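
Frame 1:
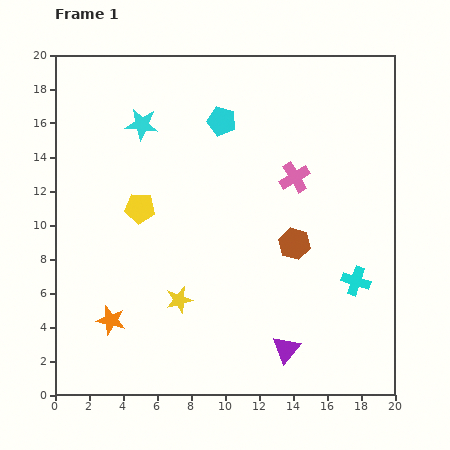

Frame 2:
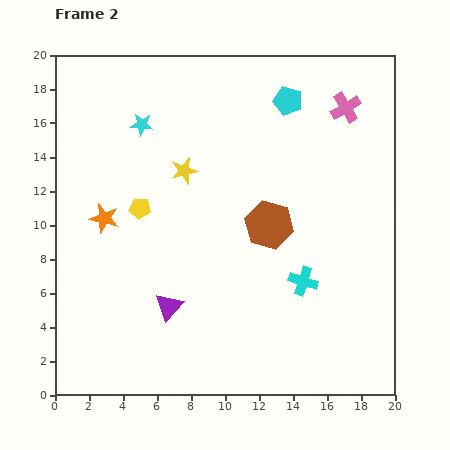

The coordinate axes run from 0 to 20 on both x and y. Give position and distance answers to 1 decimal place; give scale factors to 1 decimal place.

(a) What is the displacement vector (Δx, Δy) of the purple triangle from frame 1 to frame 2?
(-6.9, 2.5)

The purple triangle was at (13.6, 2.7) in frame 1 and (6.7, 5.2) in frame 2.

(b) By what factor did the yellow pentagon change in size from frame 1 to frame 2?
0.7×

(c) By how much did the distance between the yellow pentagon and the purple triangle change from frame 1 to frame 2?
-6.0

Distance in frame 1: 12.0. Distance in frame 2: 6.0.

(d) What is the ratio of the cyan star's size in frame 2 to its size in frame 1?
0.7×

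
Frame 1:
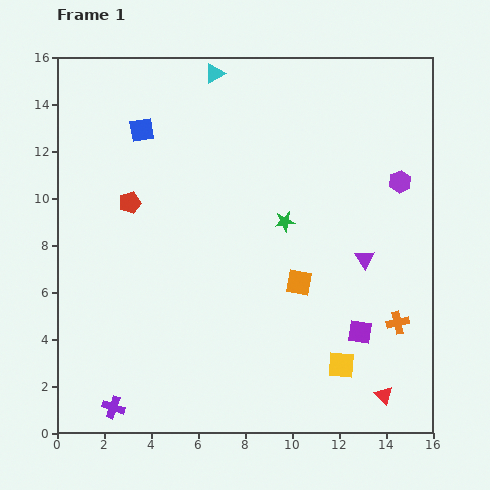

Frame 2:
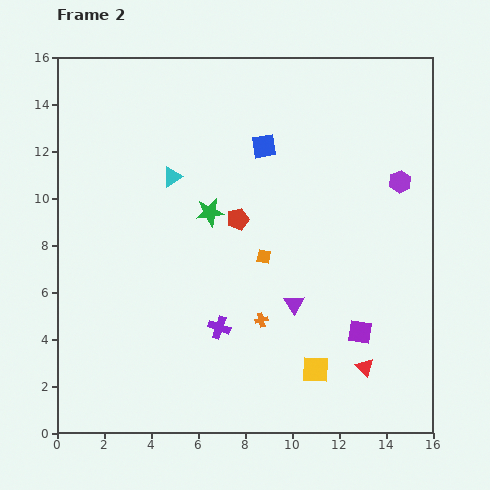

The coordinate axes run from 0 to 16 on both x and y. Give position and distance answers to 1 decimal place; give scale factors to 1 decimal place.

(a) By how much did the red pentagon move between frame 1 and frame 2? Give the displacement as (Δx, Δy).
(4.6, -0.7)

The red pentagon was at (3.1, 9.8) in frame 1 and (7.7, 9.1) in frame 2.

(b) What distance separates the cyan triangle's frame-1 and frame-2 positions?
4.8

The cyan triangle moved from (6.7, 15.3) to (4.9, 10.9), a distance of √(1.8² + 4.4²) ≈ 4.8.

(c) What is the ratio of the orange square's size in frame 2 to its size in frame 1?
0.6×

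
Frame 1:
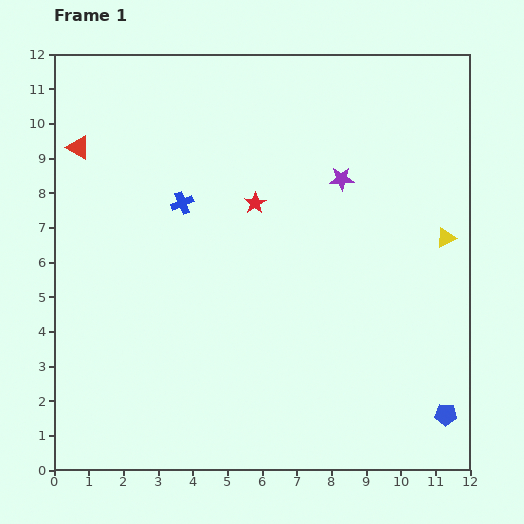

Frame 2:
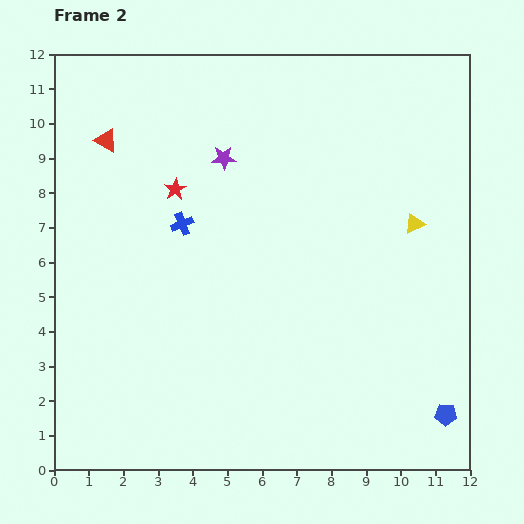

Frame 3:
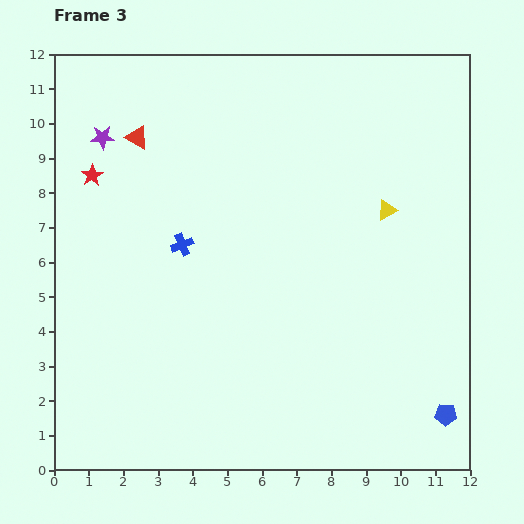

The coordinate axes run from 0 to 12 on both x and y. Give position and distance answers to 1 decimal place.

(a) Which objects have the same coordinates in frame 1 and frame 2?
the blue pentagon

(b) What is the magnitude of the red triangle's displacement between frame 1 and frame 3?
1.7

The red triangle moved from (0.7, 9.3) to (2.4, 9.6), a distance of √(1.7² + 0.3²) ≈ 1.7.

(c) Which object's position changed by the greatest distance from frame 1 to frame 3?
the purple star

(moved 7.0; next 4.8)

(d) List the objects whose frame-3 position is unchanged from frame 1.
the blue pentagon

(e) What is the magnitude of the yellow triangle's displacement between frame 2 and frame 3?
0.9

The yellow triangle moved from (10.4, 7.1) to (9.6, 7.5), a distance of √(0.8² + 0.4²) ≈ 0.9.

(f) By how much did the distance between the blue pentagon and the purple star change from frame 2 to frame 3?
+2.9

Distance in frame 2: 9.8. Distance in frame 3: 12.7.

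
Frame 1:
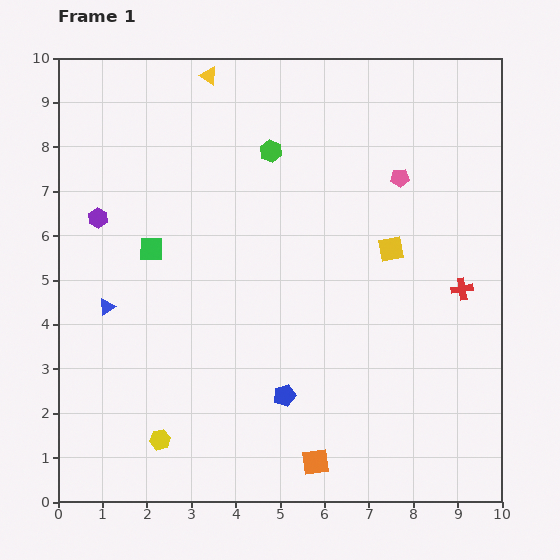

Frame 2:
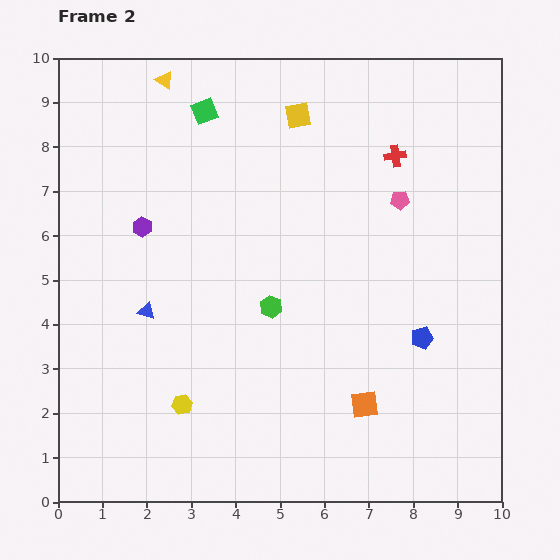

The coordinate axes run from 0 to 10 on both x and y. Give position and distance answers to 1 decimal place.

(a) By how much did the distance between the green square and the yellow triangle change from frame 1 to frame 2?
-3.0

Distance in frame 1: 4.1. Distance in frame 2: 1.1.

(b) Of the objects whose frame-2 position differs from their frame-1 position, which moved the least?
the pink pentagon

(moved 0.5)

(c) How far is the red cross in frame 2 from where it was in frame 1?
3.4

The red cross moved from (9.1, 4.8) to (7.6, 7.8), a distance of √(1.5² + 3.0²) ≈ 3.4.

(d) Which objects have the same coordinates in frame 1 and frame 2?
none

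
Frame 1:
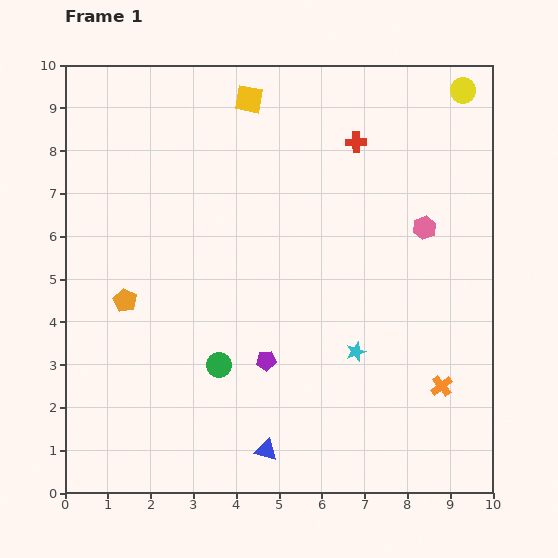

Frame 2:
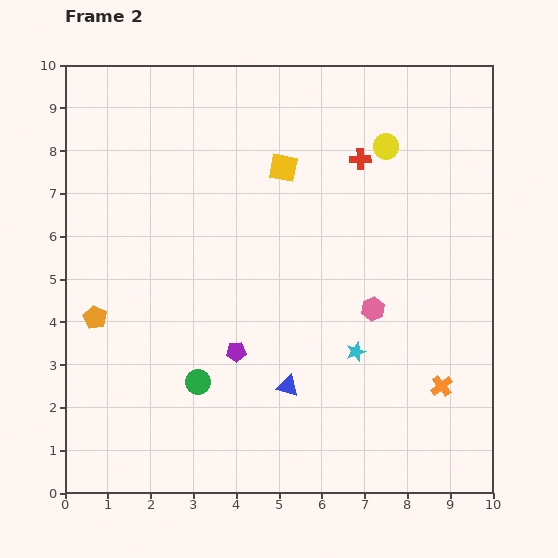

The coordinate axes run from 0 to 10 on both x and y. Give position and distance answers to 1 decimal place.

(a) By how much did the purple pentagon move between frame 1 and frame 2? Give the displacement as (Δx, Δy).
(-0.7, 0.2)

The purple pentagon was at (4.7, 3.1) in frame 1 and (4.0, 3.3) in frame 2.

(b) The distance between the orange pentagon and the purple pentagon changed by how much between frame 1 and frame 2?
-0.2

Distance in frame 1: 3.6. Distance in frame 2: 3.4.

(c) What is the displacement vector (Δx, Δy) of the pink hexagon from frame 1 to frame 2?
(-1.2, -1.9)

The pink hexagon was at (8.4, 6.2) in frame 1 and (7.2, 4.3) in frame 2.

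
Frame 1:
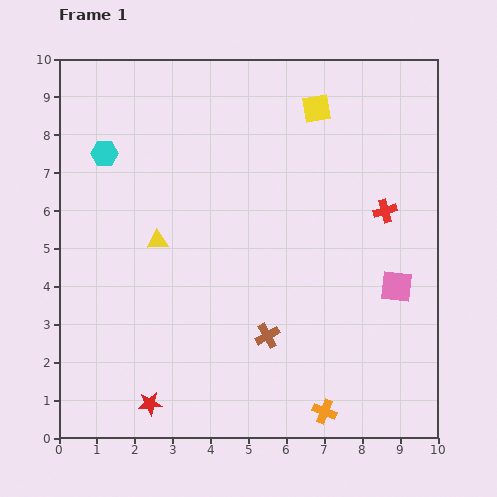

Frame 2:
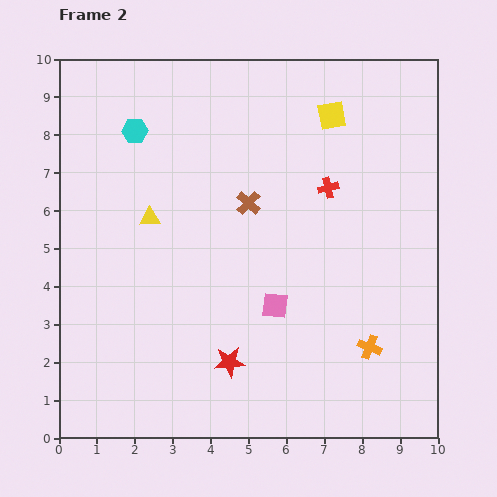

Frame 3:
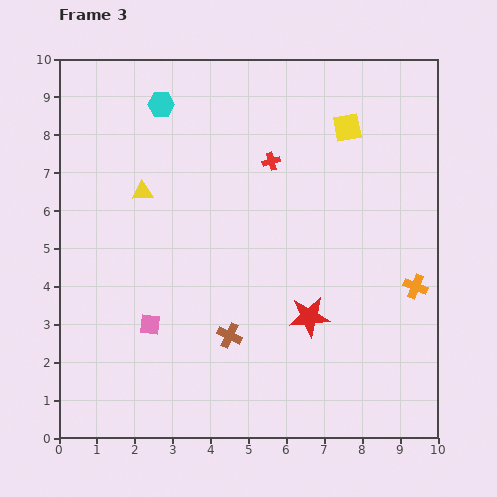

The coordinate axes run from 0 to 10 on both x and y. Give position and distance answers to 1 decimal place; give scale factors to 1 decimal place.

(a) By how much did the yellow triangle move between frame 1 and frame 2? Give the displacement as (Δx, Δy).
(-0.2, 0.6)

The yellow triangle was at (2.6, 5.2) in frame 1 and (2.4, 5.8) in frame 2.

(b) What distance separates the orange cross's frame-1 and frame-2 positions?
2.1

The orange cross moved from (7.0, 0.7) to (8.2, 2.4), a distance of √(1.2² + 1.7²) ≈ 2.1.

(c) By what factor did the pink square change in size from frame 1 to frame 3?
0.7×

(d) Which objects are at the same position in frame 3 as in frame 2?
none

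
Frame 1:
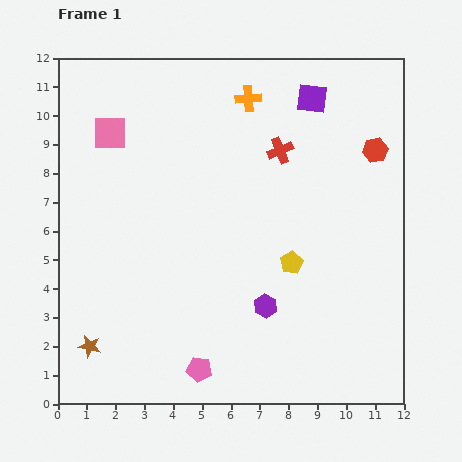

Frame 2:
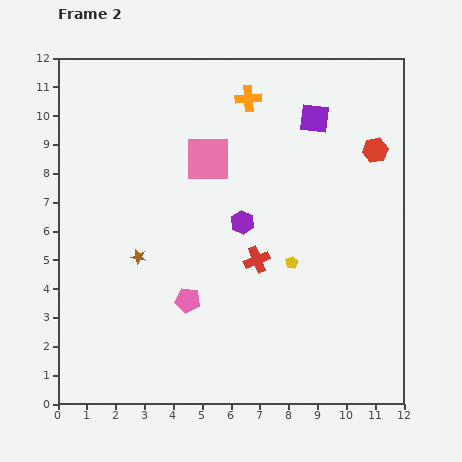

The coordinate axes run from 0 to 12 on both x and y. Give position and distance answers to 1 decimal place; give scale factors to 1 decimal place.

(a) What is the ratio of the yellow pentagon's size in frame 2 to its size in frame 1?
0.6×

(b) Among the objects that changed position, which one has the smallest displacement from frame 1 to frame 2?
the purple square

(moved 0.7)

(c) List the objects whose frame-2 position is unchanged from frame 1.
the orange cross, the red hexagon, the yellow pentagon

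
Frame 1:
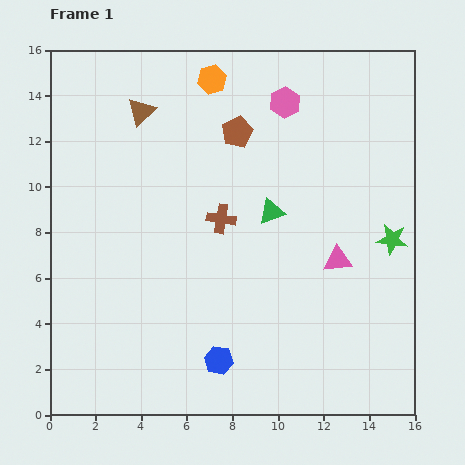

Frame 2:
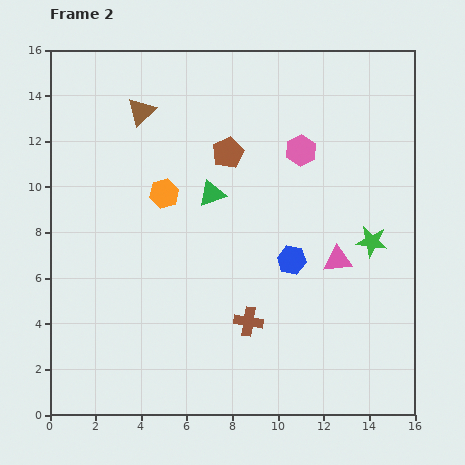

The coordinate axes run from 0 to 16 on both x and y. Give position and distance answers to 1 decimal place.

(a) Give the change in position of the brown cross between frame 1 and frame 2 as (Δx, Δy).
(1.2, -4.5)

The brown cross was at (7.5, 8.6) in frame 1 and (8.7, 4.1) in frame 2.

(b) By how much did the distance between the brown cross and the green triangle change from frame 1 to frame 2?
+3.6

Distance in frame 1: 2.2. Distance in frame 2: 5.8.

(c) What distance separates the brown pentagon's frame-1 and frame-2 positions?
1.0

The brown pentagon moved from (8.2, 12.4) to (7.8, 11.5), a distance of √(0.4² + 0.9²) ≈ 1.0.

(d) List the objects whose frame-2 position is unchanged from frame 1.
the pink triangle, the brown triangle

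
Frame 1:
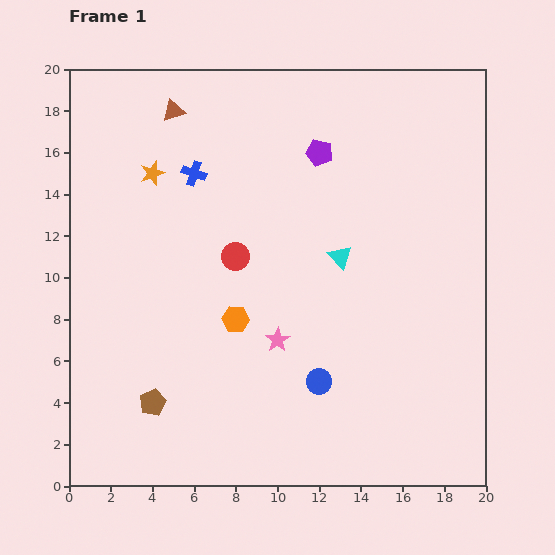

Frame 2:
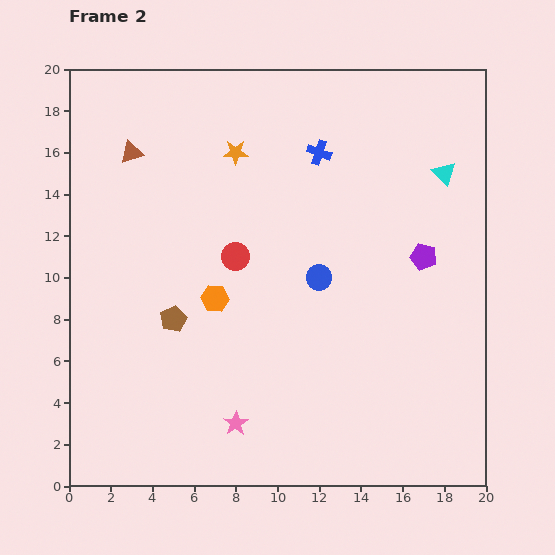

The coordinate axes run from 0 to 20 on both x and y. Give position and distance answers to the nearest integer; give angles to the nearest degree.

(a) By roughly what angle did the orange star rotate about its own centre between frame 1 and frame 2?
19° clockwise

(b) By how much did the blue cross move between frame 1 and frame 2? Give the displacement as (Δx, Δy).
(6, 1)

The blue cross was at (6, 15) in frame 1 and (12, 16) in frame 2.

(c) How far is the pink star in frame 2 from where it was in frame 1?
4

The pink star moved from (10, 7) to (8, 3), a distance of √(2² + 4²) ≈ 4.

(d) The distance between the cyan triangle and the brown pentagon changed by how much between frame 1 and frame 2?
+4

Distance in frame 1: 11. Distance in frame 2: 15.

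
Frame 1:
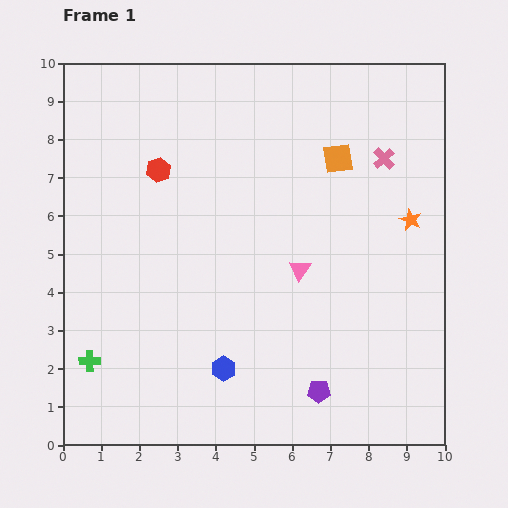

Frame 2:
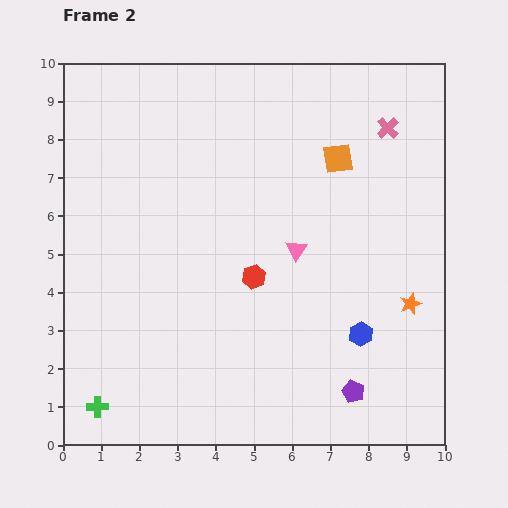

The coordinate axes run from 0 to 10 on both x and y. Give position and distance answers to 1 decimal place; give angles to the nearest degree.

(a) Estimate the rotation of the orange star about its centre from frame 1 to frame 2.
27° clockwise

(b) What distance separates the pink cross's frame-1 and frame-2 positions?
0.8

The pink cross moved from (8.4, 7.5) to (8.5, 8.3), a distance of √(0.1² + 0.8²) ≈ 0.8.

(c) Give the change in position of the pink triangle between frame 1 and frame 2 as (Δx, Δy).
(-0.1, 0.5)

The pink triangle was at (6.2, 4.6) in frame 1 and (6.1, 5.1) in frame 2.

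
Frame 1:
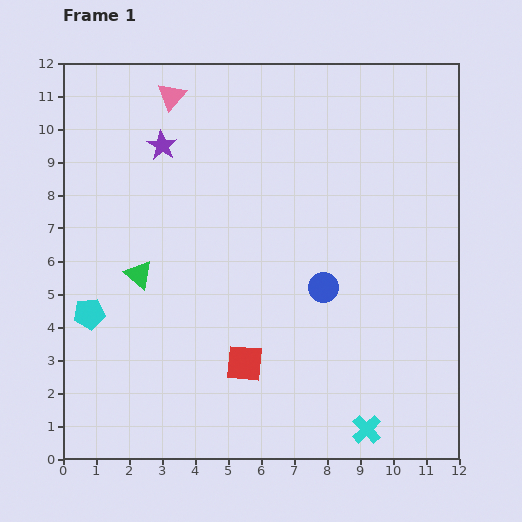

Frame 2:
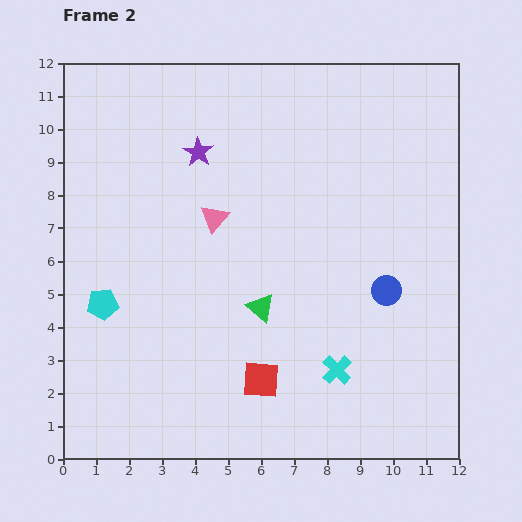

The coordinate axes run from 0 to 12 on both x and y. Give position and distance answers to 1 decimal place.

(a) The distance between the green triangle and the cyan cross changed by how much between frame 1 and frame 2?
-5.3

Distance in frame 1: 8.3. Distance in frame 2: 3.0.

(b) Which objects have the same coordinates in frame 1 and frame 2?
none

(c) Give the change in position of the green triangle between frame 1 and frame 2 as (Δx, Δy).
(3.7, -1.0)

The green triangle was at (2.3, 5.6) in frame 1 and (6.0, 4.6) in frame 2.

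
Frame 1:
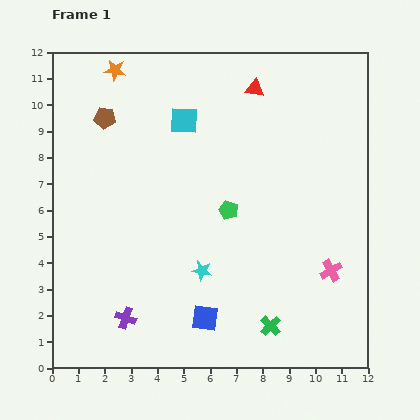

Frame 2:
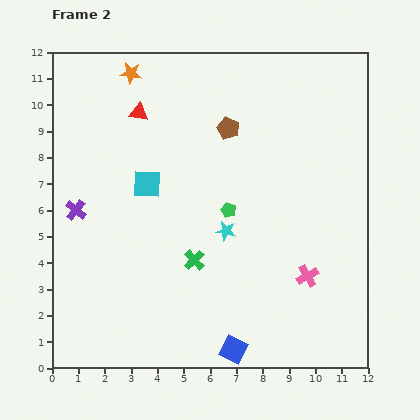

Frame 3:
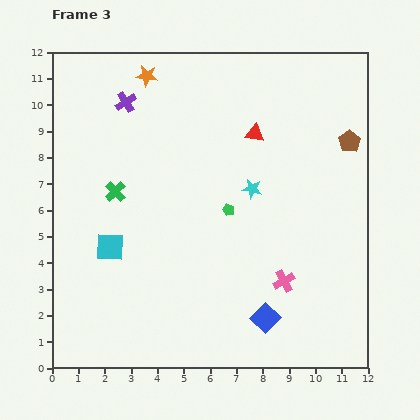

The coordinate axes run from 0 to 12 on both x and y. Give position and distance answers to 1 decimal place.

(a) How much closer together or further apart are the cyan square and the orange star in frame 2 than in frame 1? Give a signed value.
+1.0

Distance in frame 1: 3.2. Distance in frame 2: 4.2.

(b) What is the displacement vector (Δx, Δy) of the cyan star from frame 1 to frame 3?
(1.9, 3.1)

The cyan star was at (5.7, 3.7) in frame 1 and (7.6, 6.8) in frame 3.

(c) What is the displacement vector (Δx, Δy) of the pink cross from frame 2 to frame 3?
(-0.9, -0.2)

The pink cross was at (9.7, 3.5) in frame 2 and (8.8, 3.3) in frame 3.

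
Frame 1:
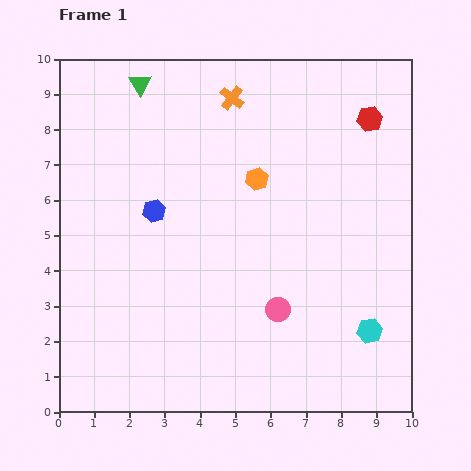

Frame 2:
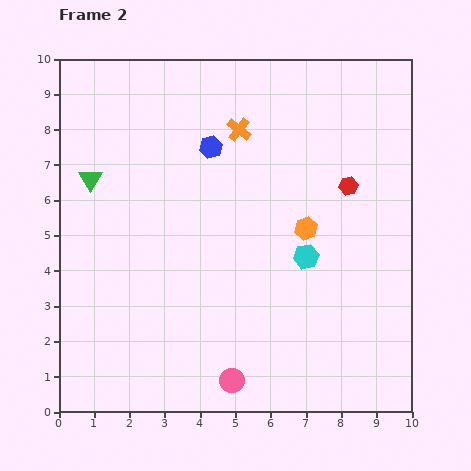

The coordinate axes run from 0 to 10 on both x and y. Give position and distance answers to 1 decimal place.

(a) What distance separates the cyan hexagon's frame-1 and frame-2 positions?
2.8

The cyan hexagon moved from (8.8, 2.3) to (7.0, 4.4), a distance of √(1.8² + 2.1²) ≈ 2.8.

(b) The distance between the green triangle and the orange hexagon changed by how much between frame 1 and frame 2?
+2.0

Distance in frame 1: 4.3. Distance in frame 2: 6.3.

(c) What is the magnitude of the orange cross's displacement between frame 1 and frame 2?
0.9

The orange cross moved from (4.9, 8.9) to (5.1, 8.0), a distance of √(0.2² + 0.9²) ≈ 0.9.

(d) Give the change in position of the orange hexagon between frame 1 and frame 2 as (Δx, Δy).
(1.4, -1.4)

The orange hexagon was at (5.6, 6.6) in frame 1 and (7.0, 5.2) in frame 2.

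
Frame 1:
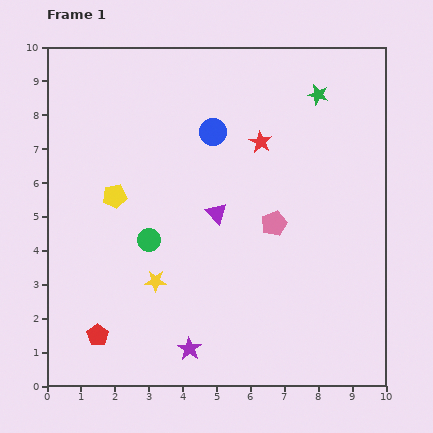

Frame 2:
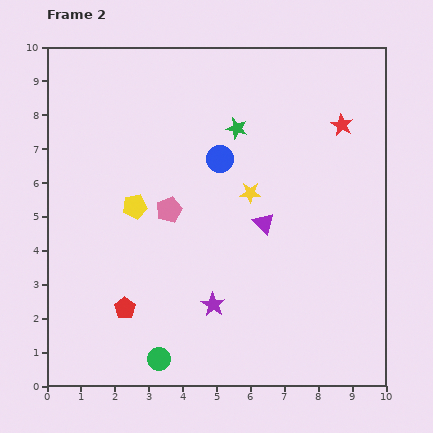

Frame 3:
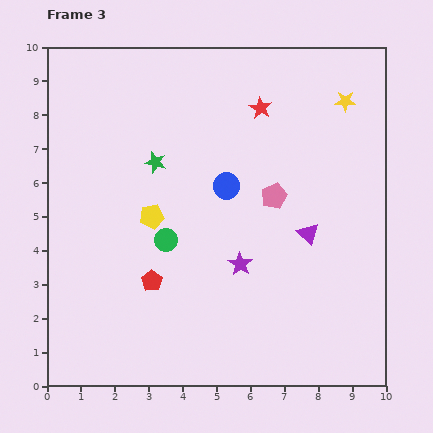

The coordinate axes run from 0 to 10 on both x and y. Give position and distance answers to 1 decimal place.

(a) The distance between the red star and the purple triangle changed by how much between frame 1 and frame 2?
+1.2

Distance in frame 1: 2.5. Distance in frame 2: 3.7.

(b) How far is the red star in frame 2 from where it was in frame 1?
2.5

The red star moved from (6.3, 7.2) to (8.7, 7.7), a distance of √(2.4² + 0.5²) ≈ 2.5.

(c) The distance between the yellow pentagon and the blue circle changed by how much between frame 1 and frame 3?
-1.1

Distance in frame 1: 3.5. Distance in frame 3: 2.4.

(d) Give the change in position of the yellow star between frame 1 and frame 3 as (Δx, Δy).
(5.6, 5.3)

The yellow star was at (3.2, 3.1) in frame 1 and (8.8, 8.4) in frame 3.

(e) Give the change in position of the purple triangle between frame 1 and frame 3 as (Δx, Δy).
(2.7, -0.6)

The purple triangle was at (5.0, 5.1) in frame 1 and (7.7, 4.5) in frame 3.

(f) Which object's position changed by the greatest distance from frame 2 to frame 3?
the yellow star

(moved 3.9; next 3.5)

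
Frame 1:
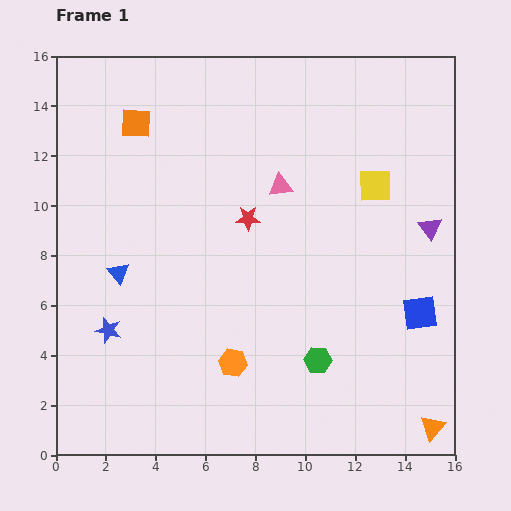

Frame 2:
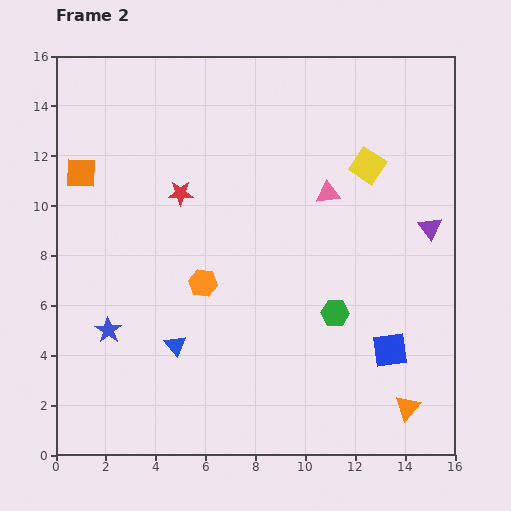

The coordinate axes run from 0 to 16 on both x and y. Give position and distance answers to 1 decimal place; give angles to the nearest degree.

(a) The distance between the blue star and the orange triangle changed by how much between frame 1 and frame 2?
-1.2

Distance in frame 1: 13.6. Distance in frame 2: 12.4.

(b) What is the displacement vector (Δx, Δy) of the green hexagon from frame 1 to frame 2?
(0.7, 1.9)

The green hexagon was at (10.5, 3.8) in frame 1 and (11.2, 5.7) in frame 2.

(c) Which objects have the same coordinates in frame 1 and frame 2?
the blue star, the purple triangle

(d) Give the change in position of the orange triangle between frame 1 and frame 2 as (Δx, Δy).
(-1.0, 0.8)

The orange triangle was at (15.1, 1.1) in frame 1 and (14.1, 1.9) in frame 2.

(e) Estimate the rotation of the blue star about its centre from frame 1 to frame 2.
19° clockwise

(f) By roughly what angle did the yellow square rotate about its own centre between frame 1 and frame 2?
34° clockwise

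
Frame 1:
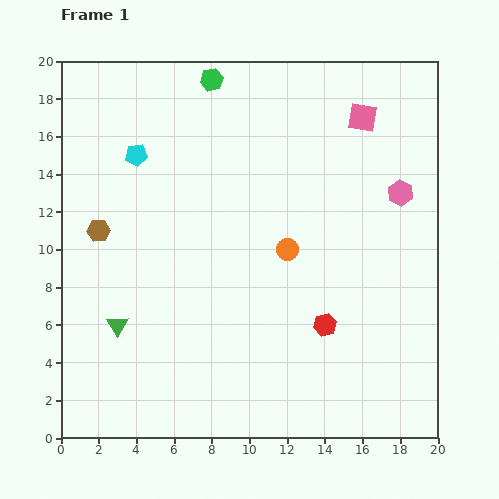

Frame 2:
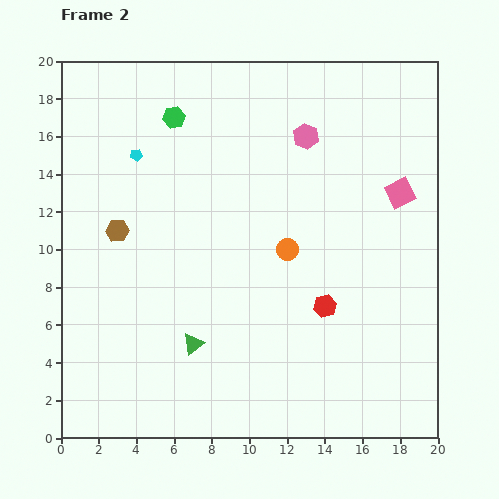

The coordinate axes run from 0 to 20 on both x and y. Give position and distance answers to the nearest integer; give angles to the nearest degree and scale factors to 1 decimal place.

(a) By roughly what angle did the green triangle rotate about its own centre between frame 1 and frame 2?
24° clockwise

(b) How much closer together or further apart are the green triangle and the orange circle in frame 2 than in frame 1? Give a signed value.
-3

Distance in frame 1: 10. Distance in frame 2: 7.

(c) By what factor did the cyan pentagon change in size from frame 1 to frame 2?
0.6×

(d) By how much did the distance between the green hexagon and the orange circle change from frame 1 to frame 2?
-1

Distance in frame 1: 10. Distance in frame 2: 9.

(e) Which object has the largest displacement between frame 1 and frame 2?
the pink hexagon

(moved 6; next 4)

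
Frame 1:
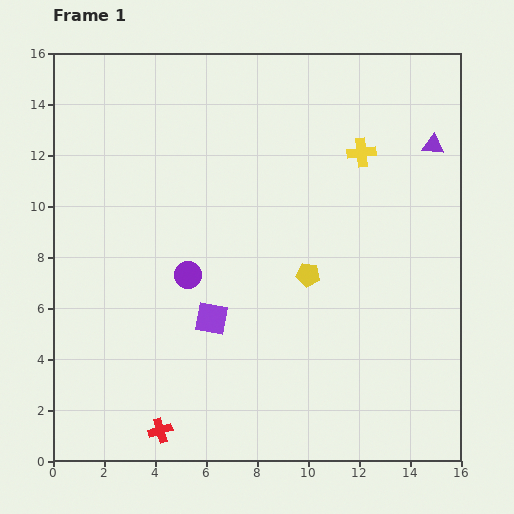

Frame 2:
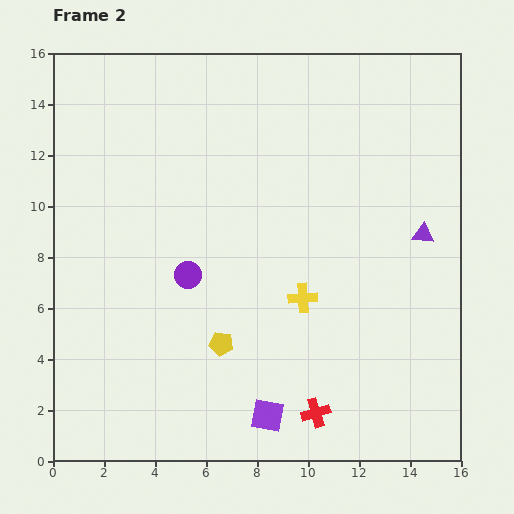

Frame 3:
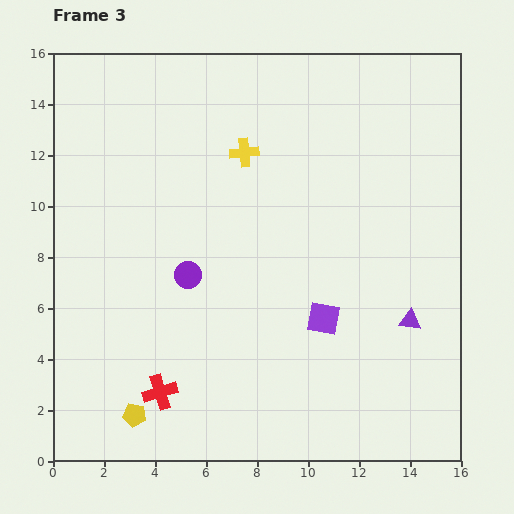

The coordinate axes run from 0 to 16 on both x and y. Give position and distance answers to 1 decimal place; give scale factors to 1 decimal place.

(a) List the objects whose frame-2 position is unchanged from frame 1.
the purple circle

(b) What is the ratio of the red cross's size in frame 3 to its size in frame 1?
1.4×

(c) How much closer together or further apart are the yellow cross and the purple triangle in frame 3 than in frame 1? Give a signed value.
+6.5

Distance in frame 1: 2.8. Distance in frame 3: 9.3.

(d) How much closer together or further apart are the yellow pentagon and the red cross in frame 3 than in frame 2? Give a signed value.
-3.3

Distance in frame 2: 4.6. Distance in frame 3: 1.3.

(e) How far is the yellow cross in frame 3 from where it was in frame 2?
6.1

The yellow cross moved from (9.8, 6.4) to (7.5, 12.1), a distance of √(2.3² + 5.7²) ≈ 6.1.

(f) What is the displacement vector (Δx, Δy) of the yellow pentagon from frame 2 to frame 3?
(-3.4, -2.8)

The yellow pentagon was at (6.6, 4.6) in frame 2 and (3.2, 1.8) in frame 3.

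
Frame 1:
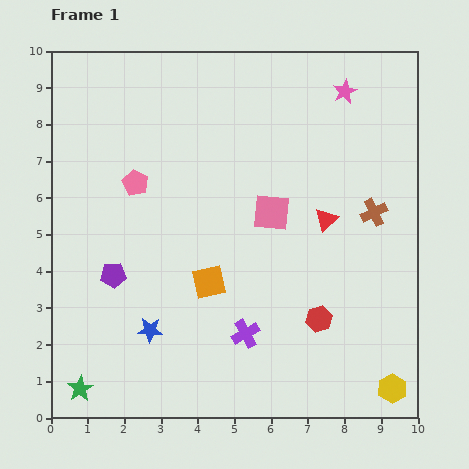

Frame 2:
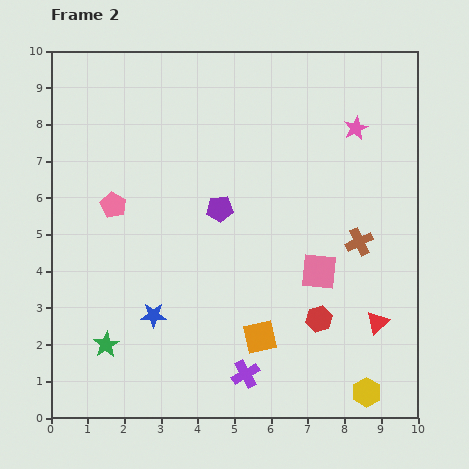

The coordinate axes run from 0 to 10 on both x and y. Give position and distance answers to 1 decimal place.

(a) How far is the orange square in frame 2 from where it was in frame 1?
2.1

The orange square moved from (4.3, 3.7) to (5.7, 2.2), a distance of √(1.4² + 1.5²) ≈ 2.1.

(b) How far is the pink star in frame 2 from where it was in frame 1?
1.0

The pink star moved from (8.0, 8.9) to (8.3, 7.9), a distance of √(0.3² + 1.0²) ≈ 1.0.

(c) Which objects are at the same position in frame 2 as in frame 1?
the red hexagon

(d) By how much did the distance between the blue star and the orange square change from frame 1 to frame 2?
+0.9

Distance in frame 1: 2.1. Distance in frame 2: 3.0.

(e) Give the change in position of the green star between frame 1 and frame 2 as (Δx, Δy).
(0.7, 1.2)

The green star was at (0.8, 0.8) in frame 1 and (1.5, 2.0) in frame 2.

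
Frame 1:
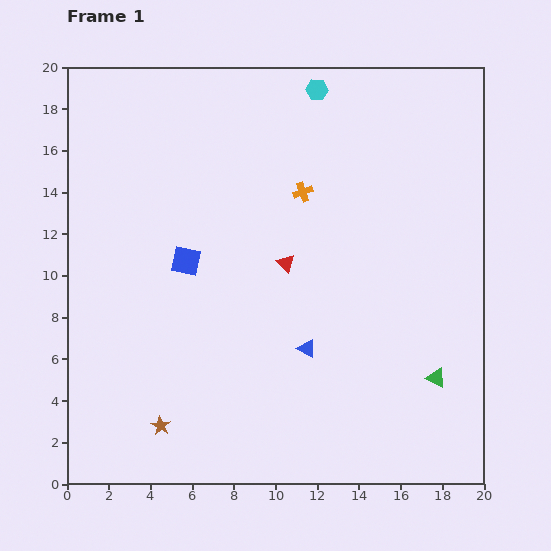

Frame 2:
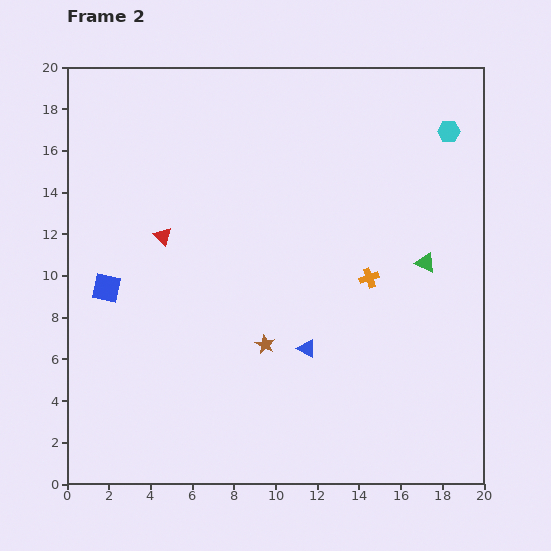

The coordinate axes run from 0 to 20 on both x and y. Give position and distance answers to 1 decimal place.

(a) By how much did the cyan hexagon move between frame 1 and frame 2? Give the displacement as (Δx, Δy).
(6.3, -2.0)

The cyan hexagon was at (12.0, 18.9) in frame 1 and (18.3, 16.9) in frame 2.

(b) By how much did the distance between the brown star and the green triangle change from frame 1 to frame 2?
-4.8

Distance in frame 1: 13.4. Distance in frame 2: 8.6.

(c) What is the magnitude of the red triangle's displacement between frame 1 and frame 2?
6.0

The red triangle moved from (10.5, 10.6) to (4.6, 11.9), a distance of √(5.9² + 1.3²) ≈ 6.0.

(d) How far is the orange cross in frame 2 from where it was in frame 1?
5.2

The orange cross moved from (11.3, 14.0) to (14.5, 9.9), a distance of √(3.2² + 4.1²) ≈ 5.2.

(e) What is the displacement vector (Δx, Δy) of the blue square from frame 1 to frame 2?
(-3.8, -1.3)

The blue square was at (5.7, 10.7) in frame 1 and (1.9, 9.4) in frame 2.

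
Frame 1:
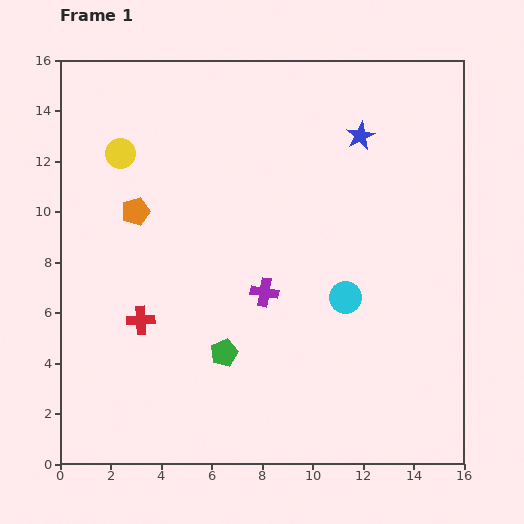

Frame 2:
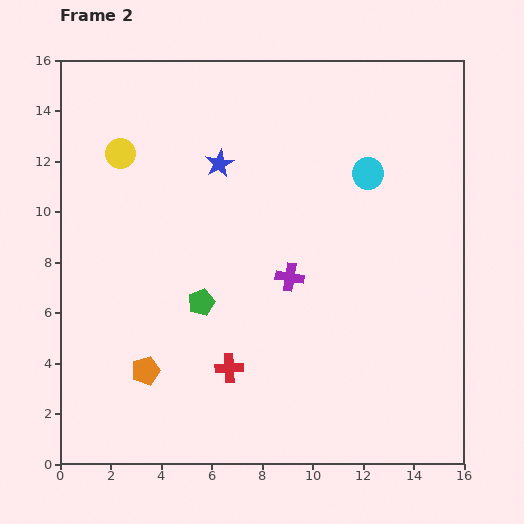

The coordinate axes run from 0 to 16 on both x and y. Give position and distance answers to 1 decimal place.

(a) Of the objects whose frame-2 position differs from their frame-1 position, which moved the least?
the purple cross

(moved 1.2)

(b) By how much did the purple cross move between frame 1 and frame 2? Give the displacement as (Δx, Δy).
(1.0, 0.6)

The purple cross was at (8.1, 6.8) in frame 1 and (9.1, 7.4) in frame 2.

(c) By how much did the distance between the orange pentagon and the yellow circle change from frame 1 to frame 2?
+6.3

Distance in frame 1: 2.4. Distance in frame 2: 8.7.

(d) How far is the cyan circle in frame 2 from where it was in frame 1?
5.0

The cyan circle moved from (11.3, 6.6) to (12.2, 11.5), a distance of √(0.9² + 4.9²) ≈ 5.0.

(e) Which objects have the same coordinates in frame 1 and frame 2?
the yellow circle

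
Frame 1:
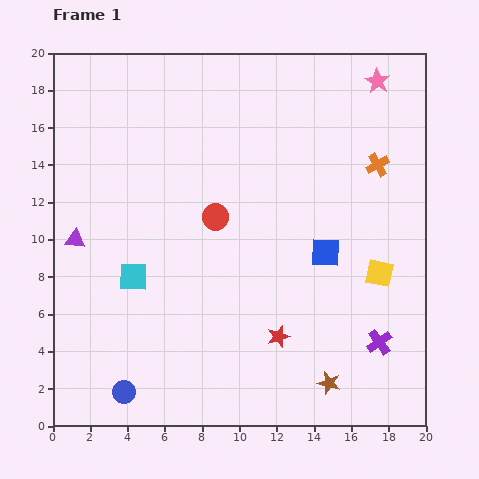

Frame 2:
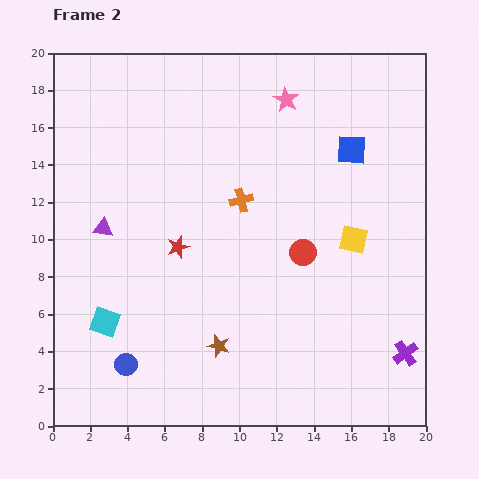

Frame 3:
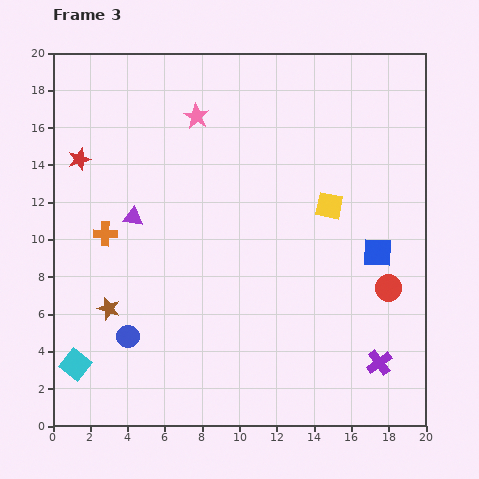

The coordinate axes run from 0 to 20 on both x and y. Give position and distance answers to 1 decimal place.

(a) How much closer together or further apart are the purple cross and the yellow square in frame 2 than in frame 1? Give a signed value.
+3.0

Distance in frame 1: 3.7. Distance in frame 2: 6.7.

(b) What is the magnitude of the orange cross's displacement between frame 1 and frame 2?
7.5

The orange cross moved from (17.4, 14.0) to (10.1, 12.1), a distance of √(7.3² + 1.9²) ≈ 7.5.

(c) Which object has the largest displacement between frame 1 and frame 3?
the orange cross

(moved 15.1; next 14.3)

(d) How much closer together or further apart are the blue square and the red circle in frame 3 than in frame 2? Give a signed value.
-4.1

Distance in frame 2: 6.1. Distance in frame 3: 2.0.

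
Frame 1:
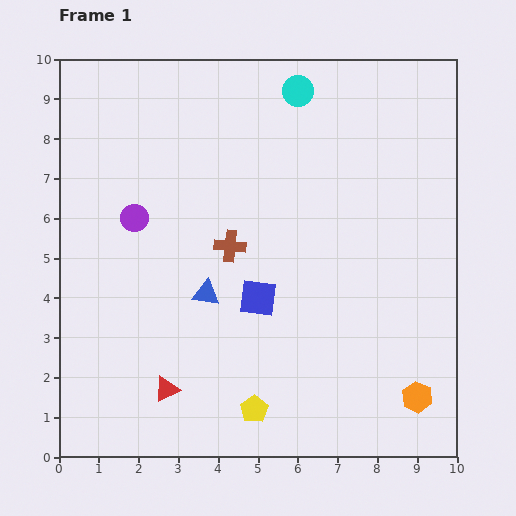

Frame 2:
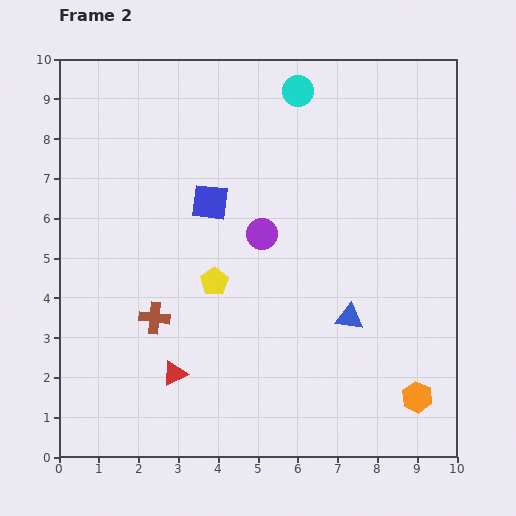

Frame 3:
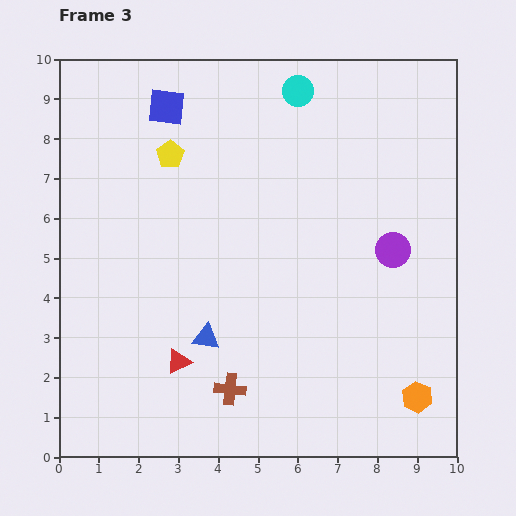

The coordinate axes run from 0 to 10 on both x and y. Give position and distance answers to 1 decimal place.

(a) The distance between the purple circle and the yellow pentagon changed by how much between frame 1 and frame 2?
-4.0

Distance in frame 1: 5.7. Distance in frame 2: 1.7.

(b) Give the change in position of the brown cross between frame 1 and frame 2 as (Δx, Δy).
(-1.9, -1.8)

The brown cross was at (4.3, 5.3) in frame 1 and (2.4, 3.5) in frame 2.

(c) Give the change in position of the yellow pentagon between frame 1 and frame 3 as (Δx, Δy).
(-2.1, 6.4)

The yellow pentagon was at (4.9, 1.2) in frame 1 and (2.8, 7.6) in frame 3.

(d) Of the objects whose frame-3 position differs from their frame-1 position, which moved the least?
the red triangle

(moved 0.8)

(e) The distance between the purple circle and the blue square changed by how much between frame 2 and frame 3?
+5.2

Distance in frame 2: 1.5. Distance in frame 3: 6.7.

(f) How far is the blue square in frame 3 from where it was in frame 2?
2.6

The blue square moved from (3.8, 6.4) to (2.7, 8.8), a distance of √(1.1² + 2.4²) ≈ 2.6.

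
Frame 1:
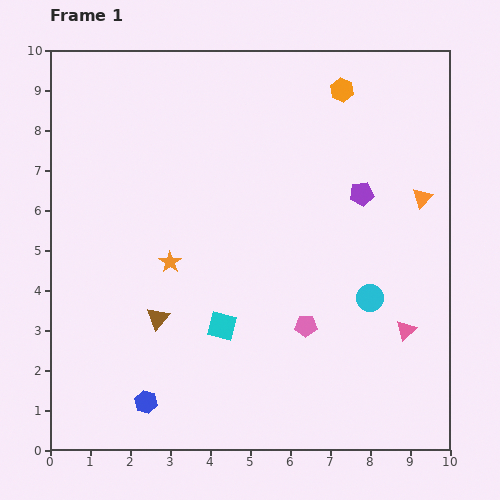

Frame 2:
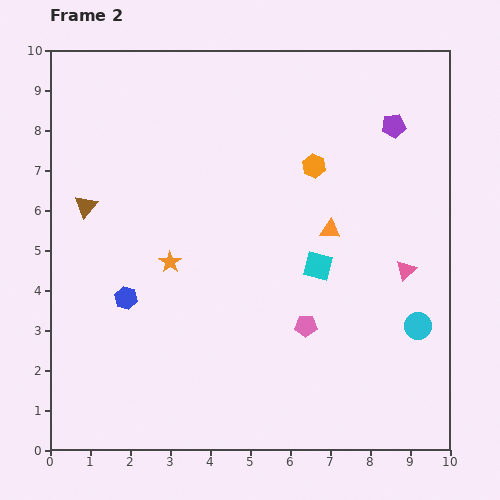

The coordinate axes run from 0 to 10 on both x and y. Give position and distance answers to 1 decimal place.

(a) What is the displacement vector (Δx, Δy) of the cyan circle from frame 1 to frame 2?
(1.2, -0.7)

The cyan circle was at (8.0, 3.8) in frame 1 and (9.2, 3.1) in frame 2.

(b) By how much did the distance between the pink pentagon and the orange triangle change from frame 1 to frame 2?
-1.8

Distance in frame 1: 4.3. Distance in frame 2: 2.5.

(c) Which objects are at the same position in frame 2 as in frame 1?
the orange star, the pink pentagon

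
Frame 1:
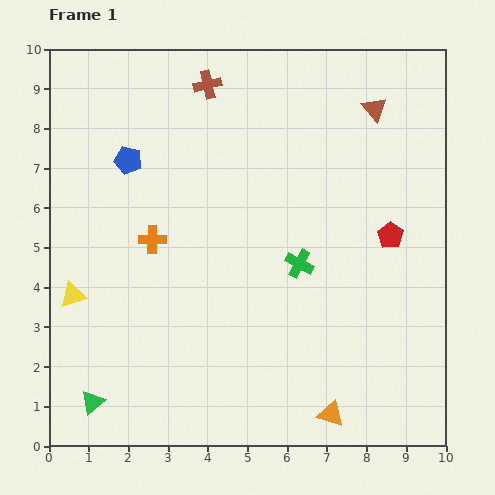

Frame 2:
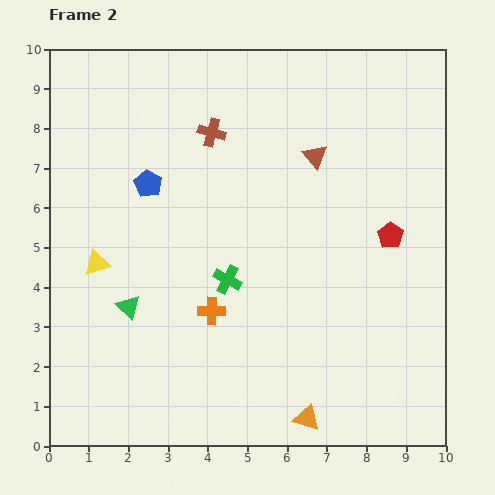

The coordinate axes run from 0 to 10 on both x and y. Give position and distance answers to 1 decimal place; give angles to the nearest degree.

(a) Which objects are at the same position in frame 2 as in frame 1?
the red pentagon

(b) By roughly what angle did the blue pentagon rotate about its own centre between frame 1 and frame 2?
15° clockwise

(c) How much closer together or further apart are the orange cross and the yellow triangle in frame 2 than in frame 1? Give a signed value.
+0.7

Distance in frame 1: 2.4. Distance in frame 2: 3.1.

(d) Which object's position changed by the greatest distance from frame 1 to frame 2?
the green triangle

(moved 2.6; next 2.3)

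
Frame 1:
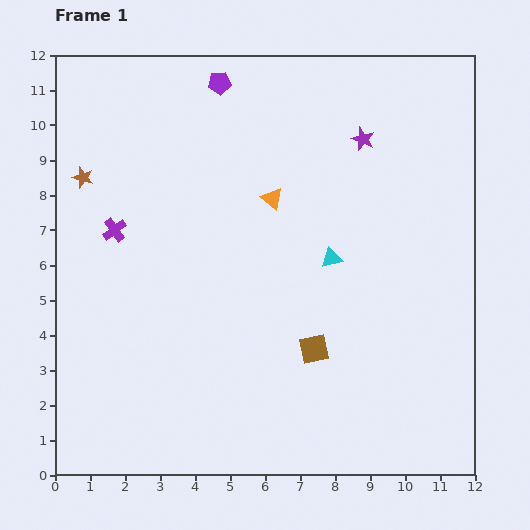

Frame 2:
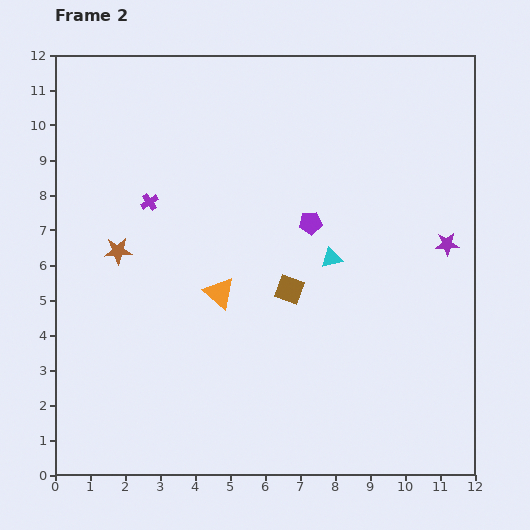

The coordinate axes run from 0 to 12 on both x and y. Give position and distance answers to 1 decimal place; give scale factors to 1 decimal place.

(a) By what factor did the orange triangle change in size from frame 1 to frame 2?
1.4×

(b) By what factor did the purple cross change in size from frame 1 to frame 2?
0.7×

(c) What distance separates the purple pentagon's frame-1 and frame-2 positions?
4.8

The purple pentagon moved from (4.7, 11.2) to (7.3, 7.2), a distance of √(2.6² + 4.0²) ≈ 4.8.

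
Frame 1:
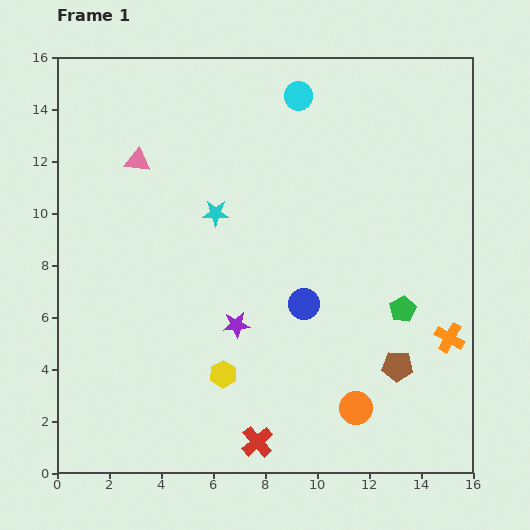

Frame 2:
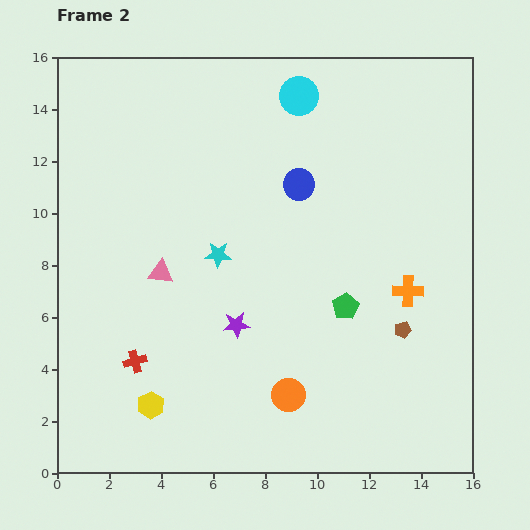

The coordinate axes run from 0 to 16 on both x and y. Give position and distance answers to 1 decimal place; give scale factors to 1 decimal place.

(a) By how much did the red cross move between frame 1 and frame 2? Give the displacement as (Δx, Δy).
(-4.7, 3.1)

The red cross was at (7.7, 1.2) in frame 1 and (3.0, 4.3) in frame 2.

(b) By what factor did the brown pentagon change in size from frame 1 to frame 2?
0.6×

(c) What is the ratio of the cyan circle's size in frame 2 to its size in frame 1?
1.4×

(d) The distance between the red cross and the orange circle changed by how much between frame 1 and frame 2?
+2.0

Distance in frame 1: 4.0. Distance in frame 2: 6.0.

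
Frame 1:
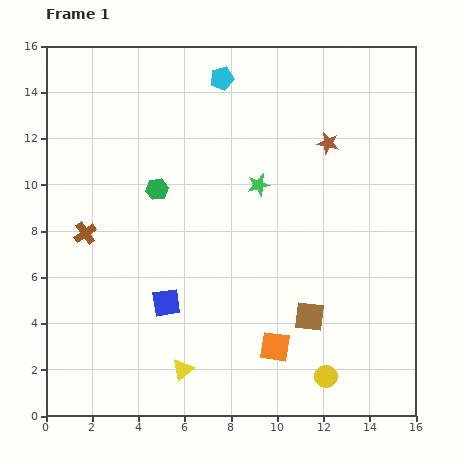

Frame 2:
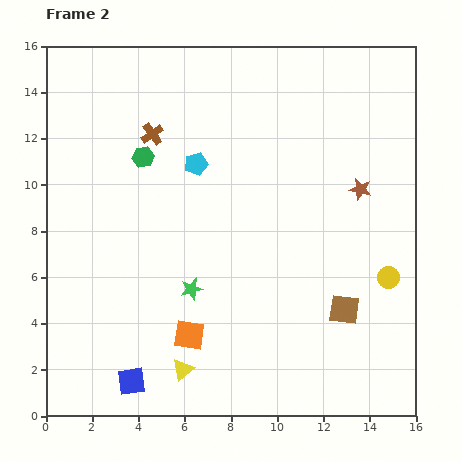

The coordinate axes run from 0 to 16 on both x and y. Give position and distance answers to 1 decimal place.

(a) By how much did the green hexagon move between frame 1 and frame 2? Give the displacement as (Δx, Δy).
(-0.6, 1.4)

The green hexagon was at (4.8, 9.8) in frame 1 and (4.2, 11.2) in frame 2.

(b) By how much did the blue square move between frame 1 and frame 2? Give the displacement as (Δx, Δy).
(-1.5, -3.4)

The blue square was at (5.2, 4.9) in frame 1 and (3.7, 1.5) in frame 2.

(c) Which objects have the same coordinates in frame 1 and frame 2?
the yellow triangle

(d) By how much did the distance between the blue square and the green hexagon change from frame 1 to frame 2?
+4.8

Distance in frame 1: 4.9. Distance in frame 2: 9.7.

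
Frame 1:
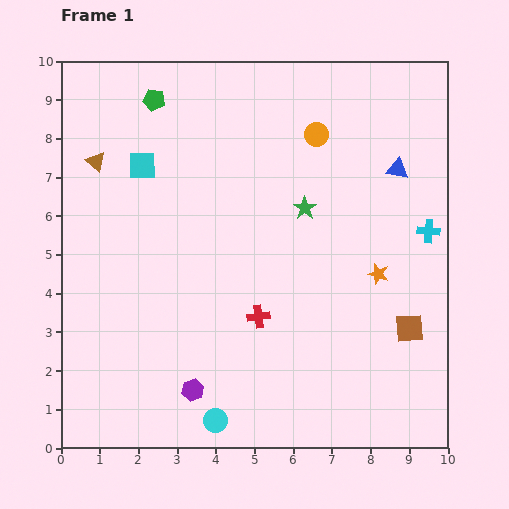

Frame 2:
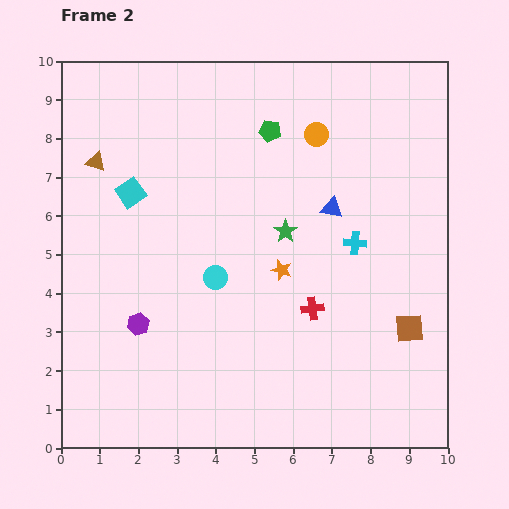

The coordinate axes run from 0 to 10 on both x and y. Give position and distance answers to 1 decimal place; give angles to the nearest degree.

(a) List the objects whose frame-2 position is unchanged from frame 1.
the brown triangle, the brown square, the orange circle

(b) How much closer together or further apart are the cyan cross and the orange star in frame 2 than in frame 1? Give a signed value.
+0.3

Distance in frame 1: 1.7. Distance in frame 2: 2.0.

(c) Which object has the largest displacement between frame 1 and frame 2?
the cyan circle

(moved 3.7; next 3.1)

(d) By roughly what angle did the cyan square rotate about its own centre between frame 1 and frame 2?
34° counter-clockwise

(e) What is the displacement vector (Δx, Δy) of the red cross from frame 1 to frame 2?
(1.4, 0.2)

The red cross was at (5.1, 3.4) in frame 1 and (6.5, 3.6) in frame 2.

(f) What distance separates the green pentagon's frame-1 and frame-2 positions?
3.1

The green pentagon moved from (2.4, 9.0) to (5.4, 8.2), a distance of √(3.0² + 0.8²) ≈ 3.1.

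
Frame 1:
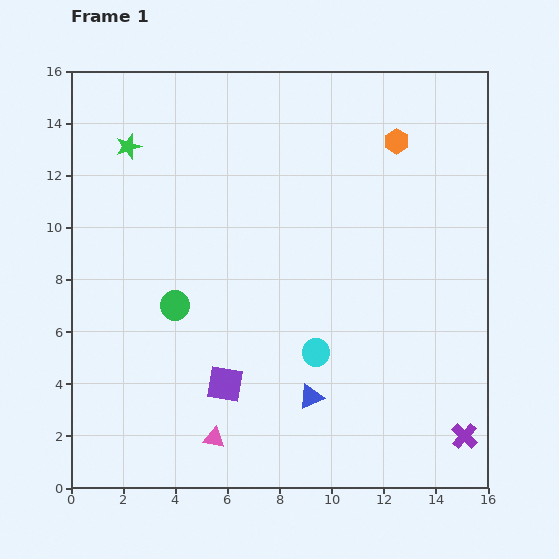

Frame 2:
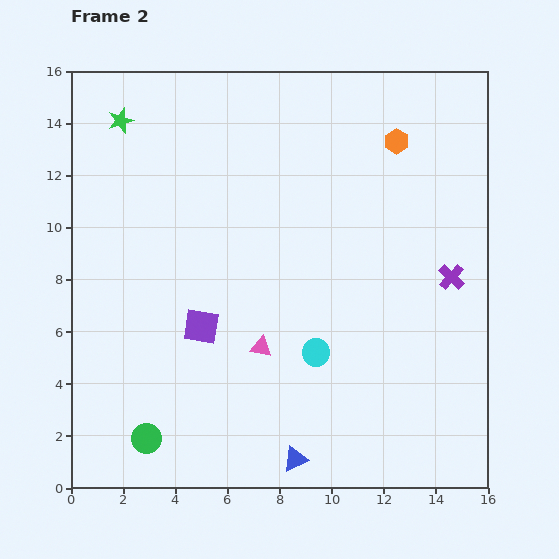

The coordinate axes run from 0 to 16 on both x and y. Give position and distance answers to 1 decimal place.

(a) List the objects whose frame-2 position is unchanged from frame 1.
the cyan circle, the orange hexagon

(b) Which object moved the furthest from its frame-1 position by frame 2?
the purple cross

(moved 6.1; next 5.2)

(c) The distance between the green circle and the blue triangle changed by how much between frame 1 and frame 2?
-0.5

Distance in frame 1: 6.3. Distance in frame 2: 5.8.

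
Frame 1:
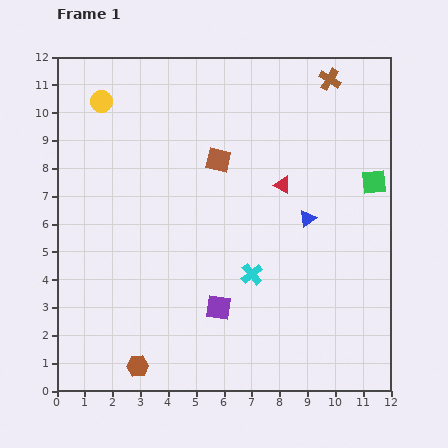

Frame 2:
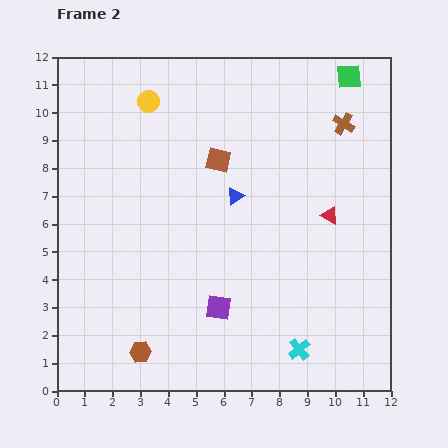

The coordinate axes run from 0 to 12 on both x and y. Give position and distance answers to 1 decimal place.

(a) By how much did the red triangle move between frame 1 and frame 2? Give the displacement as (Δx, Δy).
(1.7, -1.1)

The red triangle was at (8.1, 7.4) in frame 1 and (9.8, 6.3) in frame 2.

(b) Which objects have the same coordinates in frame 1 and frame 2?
the purple square, the brown square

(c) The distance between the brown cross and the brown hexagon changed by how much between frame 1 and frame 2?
-1.4

Distance in frame 1: 12.4. Distance in frame 2: 11.0.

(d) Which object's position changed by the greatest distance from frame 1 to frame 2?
the green square

(moved 3.9; next 3.2)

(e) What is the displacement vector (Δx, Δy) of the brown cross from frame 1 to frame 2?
(0.5, -1.6)

The brown cross was at (9.8, 11.2) in frame 1 and (10.3, 9.6) in frame 2.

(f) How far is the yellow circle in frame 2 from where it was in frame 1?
1.7

The yellow circle moved from (1.6, 10.4) to (3.3, 10.4), a distance of √(1.7² + 0.0²) ≈ 1.7.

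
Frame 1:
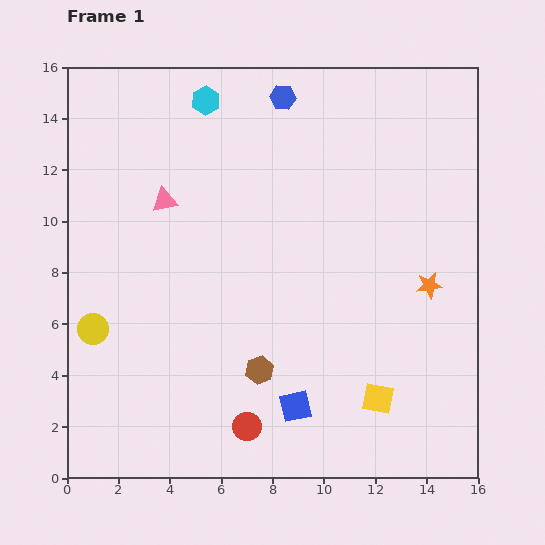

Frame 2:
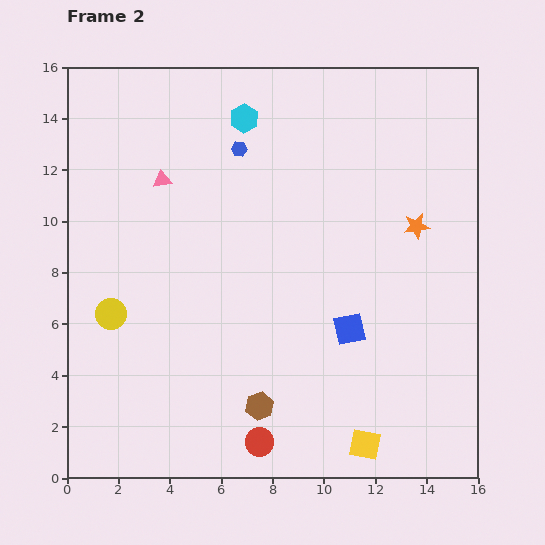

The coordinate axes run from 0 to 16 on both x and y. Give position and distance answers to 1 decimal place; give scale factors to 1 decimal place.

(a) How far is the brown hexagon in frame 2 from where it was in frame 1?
1.4

The brown hexagon moved from (7.5, 4.2) to (7.5, 2.8), a distance of √(0.0² + 1.4²) ≈ 1.4.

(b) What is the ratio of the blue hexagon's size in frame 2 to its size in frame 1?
0.6×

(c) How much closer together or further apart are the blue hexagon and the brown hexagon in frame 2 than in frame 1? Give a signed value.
-0.6

Distance in frame 1: 10.6. Distance in frame 2: 10.0.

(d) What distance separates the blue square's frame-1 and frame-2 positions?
3.7

The blue square moved from (8.9, 2.8) to (11.0, 5.8), a distance of √(2.1² + 3.0²) ≈ 3.7.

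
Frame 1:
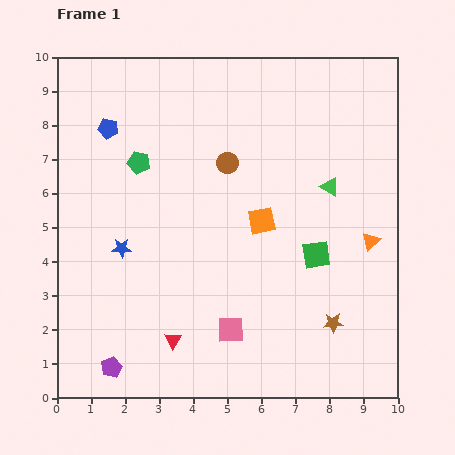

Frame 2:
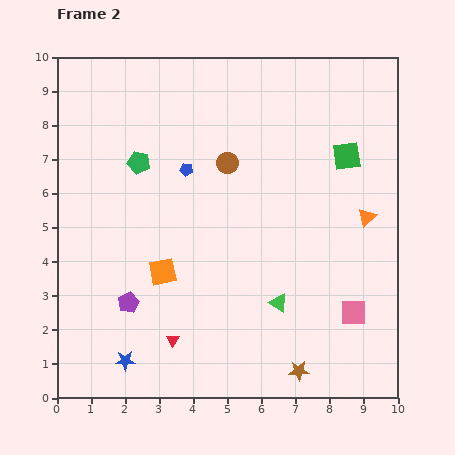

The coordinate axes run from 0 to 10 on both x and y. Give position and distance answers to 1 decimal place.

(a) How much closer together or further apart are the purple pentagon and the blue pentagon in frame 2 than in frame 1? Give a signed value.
-2.7

Distance in frame 1: 7.0. Distance in frame 2: 4.3.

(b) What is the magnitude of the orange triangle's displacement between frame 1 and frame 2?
0.7

The orange triangle moved from (9.2, 4.6) to (9.1, 5.3), a distance of √(0.1² + 0.7²) ≈ 0.7.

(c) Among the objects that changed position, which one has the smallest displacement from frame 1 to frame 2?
the orange triangle

(moved 0.7)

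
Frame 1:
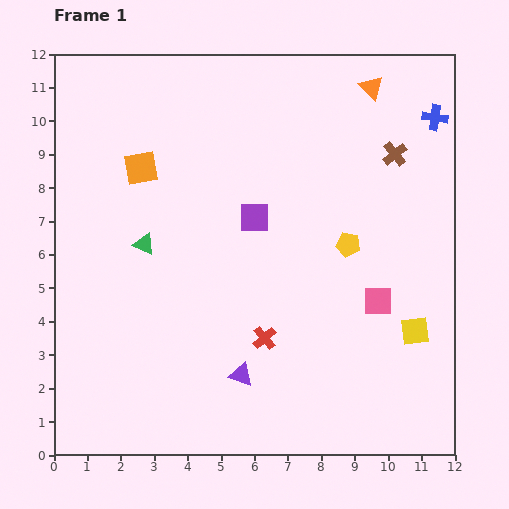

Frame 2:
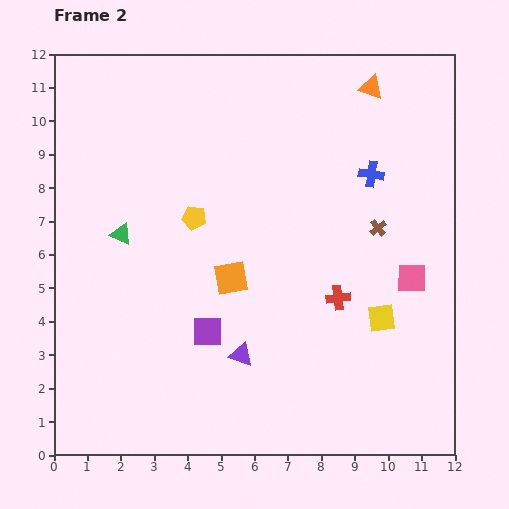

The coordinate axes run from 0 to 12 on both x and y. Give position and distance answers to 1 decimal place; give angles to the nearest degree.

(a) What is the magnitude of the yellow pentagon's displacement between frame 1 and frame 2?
4.7

The yellow pentagon moved from (8.8, 6.3) to (4.2, 7.1), a distance of √(4.6² + 0.8²) ≈ 4.7.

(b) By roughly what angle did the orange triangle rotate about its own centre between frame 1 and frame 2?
27° counter-clockwise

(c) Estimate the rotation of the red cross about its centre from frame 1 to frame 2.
34° clockwise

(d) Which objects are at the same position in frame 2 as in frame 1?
the orange triangle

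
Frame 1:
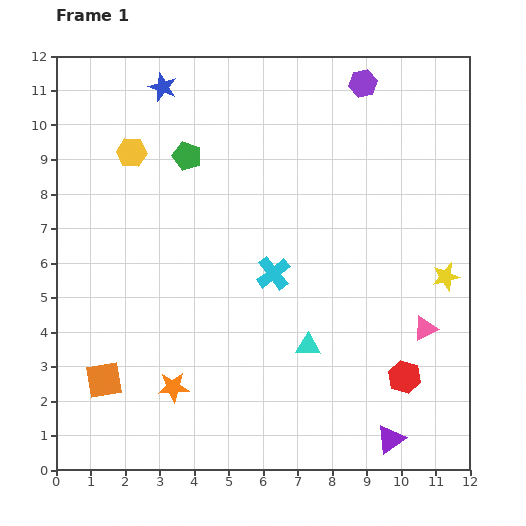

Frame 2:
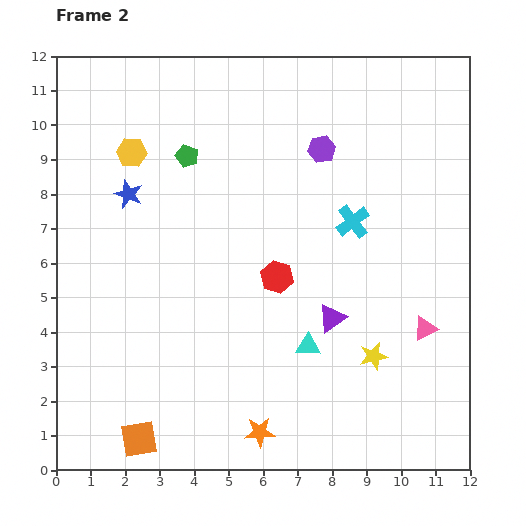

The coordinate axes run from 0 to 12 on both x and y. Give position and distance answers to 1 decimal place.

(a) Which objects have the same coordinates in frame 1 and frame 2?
the green pentagon, the yellow hexagon, the pink triangle, the cyan triangle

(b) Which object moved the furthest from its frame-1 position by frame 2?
the red hexagon

(moved 4.7; next 3.9)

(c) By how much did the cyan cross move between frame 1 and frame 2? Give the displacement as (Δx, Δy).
(2.3, 1.5)

The cyan cross was at (6.3, 5.7) in frame 1 and (8.6, 7.2) in frame 2.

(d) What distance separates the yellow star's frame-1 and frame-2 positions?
3.1

The yellow star moved from (11.3, 5.6) to (9.2, 3.3), a distance of √(2.1² + 2.3²) ≈ 3.1.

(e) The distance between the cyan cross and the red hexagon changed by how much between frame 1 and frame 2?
-2.1

Distance in frame 1: 4.8. Distance in frame 2: 2.7.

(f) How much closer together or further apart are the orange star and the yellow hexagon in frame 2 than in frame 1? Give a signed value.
+2.0

Distance in frame 1: 6.9. Distance in frame 2: 8.9.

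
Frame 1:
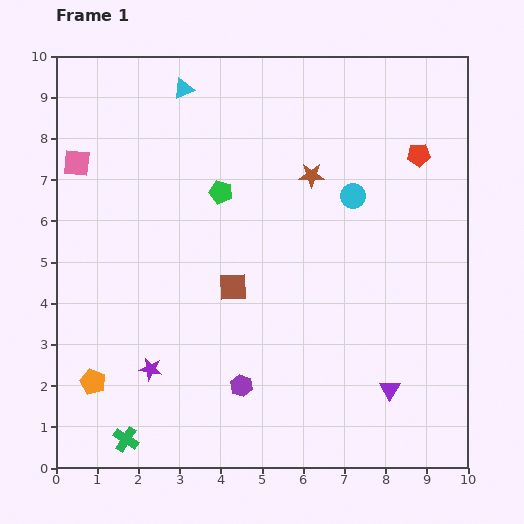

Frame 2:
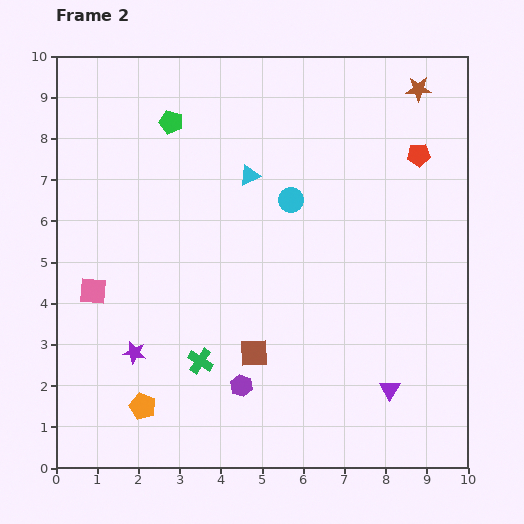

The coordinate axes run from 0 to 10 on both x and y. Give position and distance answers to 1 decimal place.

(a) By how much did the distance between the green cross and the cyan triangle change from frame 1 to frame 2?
-3.9

Distance in frame 1: 8.6. Distance in frame 2: 4.7.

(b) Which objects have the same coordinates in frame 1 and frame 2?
the purple hexagon, the red pentagon, the purple triangle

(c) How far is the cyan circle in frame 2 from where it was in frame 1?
1.5

The cyan circle moved from (7.2, 6.6) to (5.7, 6.5), a distance of √(1.5² + 0.1²) ≈ 1.5.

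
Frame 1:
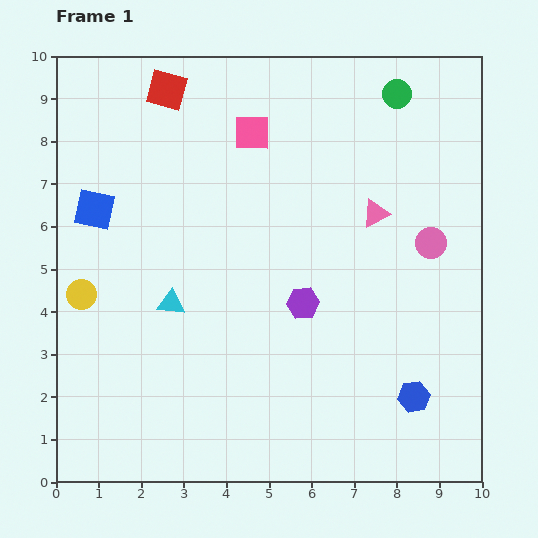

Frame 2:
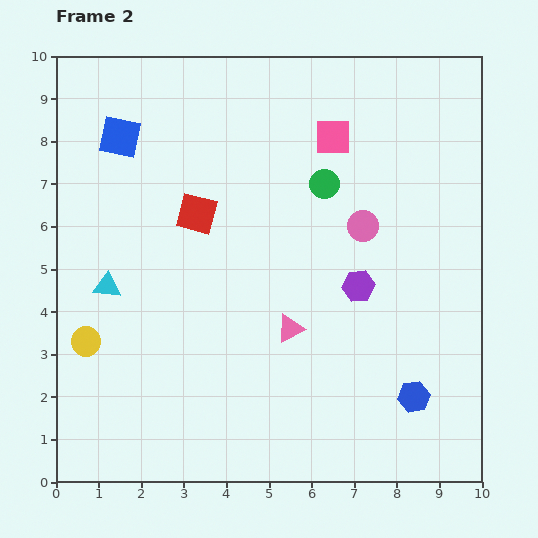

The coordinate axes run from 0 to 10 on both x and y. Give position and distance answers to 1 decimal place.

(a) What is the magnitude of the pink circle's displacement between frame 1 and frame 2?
1.6

The pink circle moved from (8.8, 5.6) to (7.2, 6.0), a distance of √(1.6² + 0.4²) ≈ 1.6.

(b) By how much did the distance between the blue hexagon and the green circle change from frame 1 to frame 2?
-1.7

Distance in frame 1: 7.1. Distance in frame 2: 5.4.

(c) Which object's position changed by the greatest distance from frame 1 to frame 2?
the pink triangle

(moved 3.4; next 3.0)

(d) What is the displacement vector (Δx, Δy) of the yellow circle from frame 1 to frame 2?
(0.1, -1.1)

The yellow circle was at (0.6, 4.4) in frame 1 and (0.7, 3.3) in frame 2.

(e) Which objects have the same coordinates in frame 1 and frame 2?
the blue hexagon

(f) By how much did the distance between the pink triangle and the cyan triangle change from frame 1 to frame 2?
-0.8

Distance in frame 1: 5.2. Distance in frame 2: 4.4.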